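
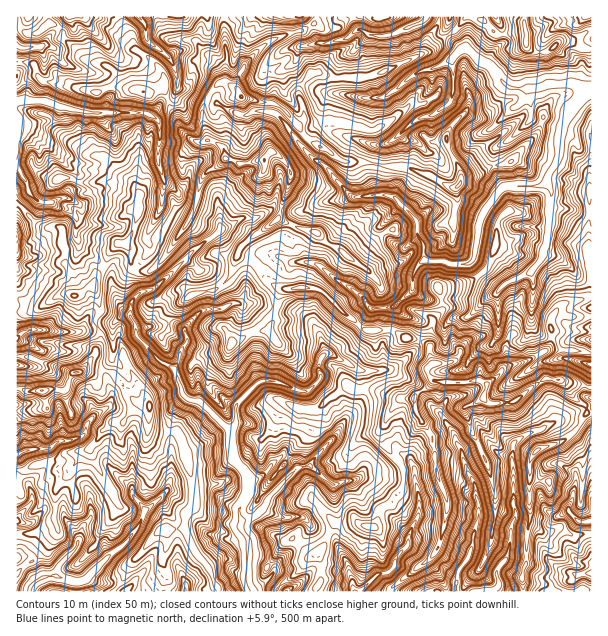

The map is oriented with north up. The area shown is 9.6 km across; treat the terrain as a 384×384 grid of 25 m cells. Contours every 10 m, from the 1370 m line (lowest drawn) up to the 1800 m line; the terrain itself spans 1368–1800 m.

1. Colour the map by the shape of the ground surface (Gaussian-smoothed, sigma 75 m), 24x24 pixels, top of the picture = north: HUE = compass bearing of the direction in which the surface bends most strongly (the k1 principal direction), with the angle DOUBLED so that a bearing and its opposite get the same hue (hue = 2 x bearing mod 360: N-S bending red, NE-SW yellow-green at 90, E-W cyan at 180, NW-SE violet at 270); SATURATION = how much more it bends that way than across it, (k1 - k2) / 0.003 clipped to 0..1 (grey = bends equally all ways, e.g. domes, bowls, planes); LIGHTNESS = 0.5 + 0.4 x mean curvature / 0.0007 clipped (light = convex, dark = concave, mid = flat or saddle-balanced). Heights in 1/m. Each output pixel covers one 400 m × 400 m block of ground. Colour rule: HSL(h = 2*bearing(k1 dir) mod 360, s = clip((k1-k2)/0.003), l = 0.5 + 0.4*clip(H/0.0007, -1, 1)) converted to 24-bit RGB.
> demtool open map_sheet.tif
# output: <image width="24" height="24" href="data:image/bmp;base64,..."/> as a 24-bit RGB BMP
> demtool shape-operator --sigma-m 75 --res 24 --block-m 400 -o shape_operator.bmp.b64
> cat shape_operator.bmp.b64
<image width="24" height="24" href="data:image/bmp;base64,Qk32BgAAAAAAADYAAAAoAAAAGAAAABgAAAABABgAAAAAAMAGAAATCwAAEwsAAAAAAAAAAAAAN4pPUYwuZmIdVi97xHqDaJFktGiDQIN9xue3JhMxN7240jZCy9GRhzqBCCwIbbcG+Gh+TZcwHAx6afMZIReW4eGUUpiCQZU/rl99oLpiLHnfG4RFJNaCyHiplkqHtd3Cw5TGNihnoj9iZ7t5yr6sThtVypu3Fs6HIr649tXZCCYr/9TMAyYw9ePBl1iKc1eJr1a13M/EDxkz15efGXRD2EiMqIq1vbhhRWY0NidXu+Xoz6vYiTtVkWWzrLjM1rGtCh8p9ejWR1iLgP8xAg4x9+7UfaS8SmrKO4h3rY1goIjIOHeG5ejIBC8lrWFl18u2iUiBOF90GUgf0ktPj9GsZG63m2KUxpGiIjNv2tmSqs7YPAB0AAhi+fG5UWcaqxsud1Gjn6aOnlpgdLqJXR5K1tCzHDxAz9epmo/ZIyBp4rJKF2tG4ndxKyUIeH44inRhZh6M4/XWViNXkP0YCQMw9/nI5tnyKTeEUK0Tr13Lz6zXmlZYZVOitruUSmSNy9a2JEk+VRlGfdROp1AlAzAW7d7qUVB+haxoOihe5vPPHQop3vfUDQcs+evSVUYXQnFee2Y3IV4JCzIB2YGqW2Sit8mdZJito8O1by+QOnDJ1qO0a3ugy3qbEVMztH62nK98l1yeqt6JOgs7sdJnTSciIH8a4YzWw1bCzIOwNEfWwPG7E0kxr25+zNy7OaCQXBouuGMUEjJ90smnvM7m1LXiTlGJT2tbvIyWodyTKQop29H10nTEq67jS418NlE8vM+N1t312J7szFFjX5irfKycyN/EJgktqihB4L+ZBS4XYIMCMxcAATIM4LG8dIyyfqaqwz1/spPfG8766/fUDl9S+tD3p7jr0Ob5idAjOH8x4qS9YF+7oNGYahhIJQAz5b7X2LatqEWagUyw2PPlEStYxb1GcVQ6UFcvN4V2y+SoC28RINTH99TuEcNpX3kVLxUEJC8EnX8lYX0yyKl4gt1gTABJq+y1JhdlpNekx5nbotnYhq6OXzBucG5TpNKpjqfWl8DhNLVE7s3OF0ZxwpcoOC9n1IubZMCuu43aPJqNf6Rxnr91HwMwrtGI1WVlAzAXf7wkcDxXwJqIdFZLPCQ80vLfCcmRLUQB5Ea134WIHVMdto5A3oZDGhlO28S7pHSCaWaMnoa1uavIuYl9pyR2ATcIs47Z5df0xKLfLVxZjLN6wpjXt+XsuGwjPwYl1fbYACUz9e7WxqbWT2ArHG8pSCGHxcilvY6tXDt0lotxYZJ9sWF1cXmq5s/wBUgeij83pHFXcYO0fJ1+ZHNCRyQZvU2g0u/s1KOnACszaGkAMjMA+IS3VqhzEkU1k3dVvo5YijBvkap7PFeHqI+xz7GqO09k8s7ZEkgxP4uc06SyentPimSEnrvKk8y9f25ntFVBLwB84VLK0vnbBCaA2NS+YlmlNz9/zte9iOjIp6/afTKJmnRispR0M5GDgFip7NPVJTFKV3U43HVoMsCFa7V+hXSot57KsOTXLAAzsN6c8+bAAyAw8sC+cMBfIjlLvqp5Twc/cmIQQWkqXpFkk5x/yM6ODRQz6MKdLy1FpF9yPZJF3td+PHVTXVMSKy0GMA4Dva9GYqmS9eXWCikpQ4sZuDQ0RDFjx82sPQiF0NvneEazd5uDf6WczcNhoBWQPMoqw0K9aLvY4aa61PfkYRh9rCqXs7Tdy83urM/aaIG47PHXr0vRkFjJSL96OVloxMKeMZ6ncTlMm8C+pMzLmFGebS/JpiS1x7LpsebPO0h05PLZZxZTXzfhcsO3iHQtDTgKp0JqynB6Q7E2kEmTQLKt3LDCMENYqalaTUV1idK6W7RLUycXY5wqSwkaafGn3zcomJxgIVQ50J86qC6fVpyYi3Wtq7La99T2AEAVEYNI/M/eIn5jRrO8wWFNSFODcq6obIQsOhoOt1IZQ2Xhe07Wd8XeJKNyymVZuEpps/DfWGjVw16bdF5HcnEwKCkKCywH99TzO+XzjecAcFWnck+AV4Jdqm6KV39mi6rTqsLgmkuzqVpcfaKqp3p/UB6OPYtKx+Cu02pHKEIxT0yH0q3Mj5fP39bv8dH1BDMAp68TMdnxaDNYdjw3XmA3TVgxcXlRgmQdTSsjm8bFZ2axqYRXXcoabBNPjcOgxcFxrEy/w1i9JVoiR2QbloMwW6KAdlui89T3vqTrDzEPZDE6cmOwvtbl0Mvrc425srTapd7VZFgtbTM7yOXHQg6EqsjWq1Vuwa1aRmNHSKZHrljl6MbuOM9CbQsaSM8PCzwa1GZut1nVstzcVlG0w8+ZTZZNaUuX"/>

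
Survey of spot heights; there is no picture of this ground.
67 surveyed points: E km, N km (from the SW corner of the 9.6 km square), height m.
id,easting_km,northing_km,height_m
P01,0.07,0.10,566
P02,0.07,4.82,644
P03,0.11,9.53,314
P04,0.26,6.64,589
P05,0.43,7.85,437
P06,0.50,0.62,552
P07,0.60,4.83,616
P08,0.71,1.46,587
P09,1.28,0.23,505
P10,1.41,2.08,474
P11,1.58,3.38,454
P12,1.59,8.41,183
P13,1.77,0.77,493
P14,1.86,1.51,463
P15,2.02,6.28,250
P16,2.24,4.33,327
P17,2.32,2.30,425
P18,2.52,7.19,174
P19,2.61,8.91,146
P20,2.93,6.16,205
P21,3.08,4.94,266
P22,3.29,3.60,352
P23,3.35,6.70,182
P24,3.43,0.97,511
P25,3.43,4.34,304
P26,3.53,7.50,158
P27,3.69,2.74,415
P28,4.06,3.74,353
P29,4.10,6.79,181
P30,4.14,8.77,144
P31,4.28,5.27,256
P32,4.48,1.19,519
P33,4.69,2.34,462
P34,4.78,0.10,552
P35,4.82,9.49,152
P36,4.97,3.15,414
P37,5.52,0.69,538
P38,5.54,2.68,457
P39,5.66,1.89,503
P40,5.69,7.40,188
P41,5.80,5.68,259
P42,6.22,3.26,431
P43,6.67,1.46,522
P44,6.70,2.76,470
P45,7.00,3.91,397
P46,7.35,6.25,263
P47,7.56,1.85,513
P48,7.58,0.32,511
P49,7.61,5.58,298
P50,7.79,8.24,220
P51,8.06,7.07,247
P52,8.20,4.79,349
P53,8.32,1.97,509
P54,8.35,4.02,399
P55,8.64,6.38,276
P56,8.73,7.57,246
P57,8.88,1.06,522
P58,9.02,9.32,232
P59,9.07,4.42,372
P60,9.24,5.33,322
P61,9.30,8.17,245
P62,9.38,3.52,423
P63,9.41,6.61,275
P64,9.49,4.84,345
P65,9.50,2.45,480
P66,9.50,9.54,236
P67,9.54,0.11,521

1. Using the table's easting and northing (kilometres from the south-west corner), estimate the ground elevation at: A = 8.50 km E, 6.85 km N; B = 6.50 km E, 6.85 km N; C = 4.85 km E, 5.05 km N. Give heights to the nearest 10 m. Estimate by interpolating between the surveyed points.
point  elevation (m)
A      260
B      220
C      280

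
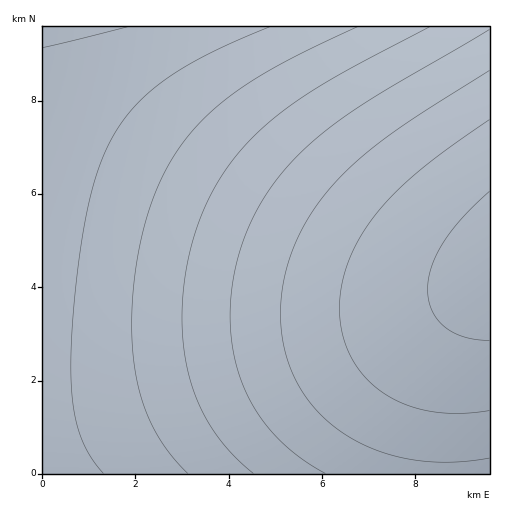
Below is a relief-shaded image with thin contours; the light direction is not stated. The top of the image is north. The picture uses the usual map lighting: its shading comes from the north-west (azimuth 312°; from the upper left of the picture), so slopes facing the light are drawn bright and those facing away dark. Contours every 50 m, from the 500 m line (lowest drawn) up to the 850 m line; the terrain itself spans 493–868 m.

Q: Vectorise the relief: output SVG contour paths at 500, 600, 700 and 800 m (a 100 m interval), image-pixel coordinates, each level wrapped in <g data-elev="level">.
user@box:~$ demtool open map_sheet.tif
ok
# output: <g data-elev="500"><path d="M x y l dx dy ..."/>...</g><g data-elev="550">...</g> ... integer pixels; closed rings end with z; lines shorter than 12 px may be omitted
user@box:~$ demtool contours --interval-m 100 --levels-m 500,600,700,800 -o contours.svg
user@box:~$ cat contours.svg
<g data-elev="500"><path d="M128 27l-85 21"/></g><g data-elev="600"><path d="M358 27l-86 42-29 18-24 18-21 20-18 21-14 24-12 27-12 38-7 42-3 45 2 39 6 33 11 29 16 27 21 23"/></g><g data-elev="700"><path d="M489 29l-118 70-30 20-25 20-24 22-20 24-16 26-12 28-10 35-4 36 2 35 8 33 14 29 18 26 24 22 29 18"/></g><g data-elev="800"><path d="M489 120l-40 28-29 22-24 22-19 21-17 24-11 23-7 24-3 24 3 25 9 24 14 20 18 16 22 11 26 7 28 2 30-2"/></g>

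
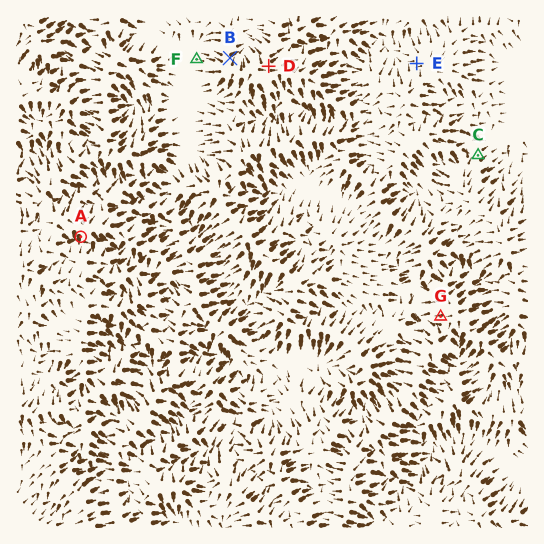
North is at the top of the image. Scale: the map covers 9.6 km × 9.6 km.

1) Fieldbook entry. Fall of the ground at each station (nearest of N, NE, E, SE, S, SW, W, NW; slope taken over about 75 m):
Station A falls S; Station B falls NE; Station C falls NE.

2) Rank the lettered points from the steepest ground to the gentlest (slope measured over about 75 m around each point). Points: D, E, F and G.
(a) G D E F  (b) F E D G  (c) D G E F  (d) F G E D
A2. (a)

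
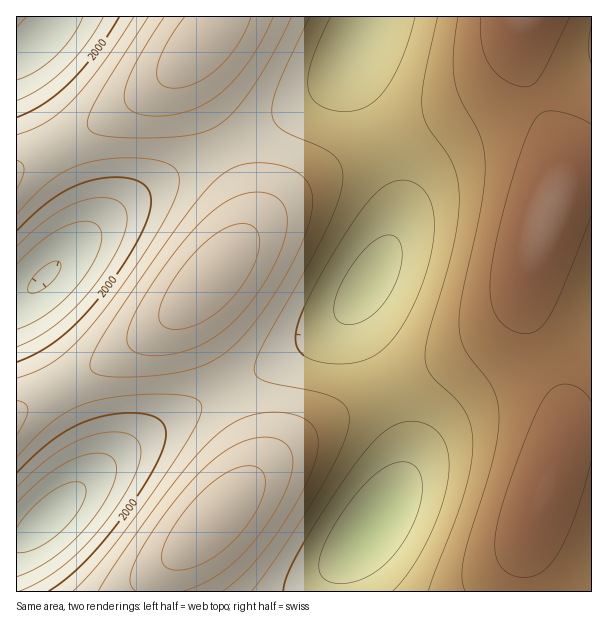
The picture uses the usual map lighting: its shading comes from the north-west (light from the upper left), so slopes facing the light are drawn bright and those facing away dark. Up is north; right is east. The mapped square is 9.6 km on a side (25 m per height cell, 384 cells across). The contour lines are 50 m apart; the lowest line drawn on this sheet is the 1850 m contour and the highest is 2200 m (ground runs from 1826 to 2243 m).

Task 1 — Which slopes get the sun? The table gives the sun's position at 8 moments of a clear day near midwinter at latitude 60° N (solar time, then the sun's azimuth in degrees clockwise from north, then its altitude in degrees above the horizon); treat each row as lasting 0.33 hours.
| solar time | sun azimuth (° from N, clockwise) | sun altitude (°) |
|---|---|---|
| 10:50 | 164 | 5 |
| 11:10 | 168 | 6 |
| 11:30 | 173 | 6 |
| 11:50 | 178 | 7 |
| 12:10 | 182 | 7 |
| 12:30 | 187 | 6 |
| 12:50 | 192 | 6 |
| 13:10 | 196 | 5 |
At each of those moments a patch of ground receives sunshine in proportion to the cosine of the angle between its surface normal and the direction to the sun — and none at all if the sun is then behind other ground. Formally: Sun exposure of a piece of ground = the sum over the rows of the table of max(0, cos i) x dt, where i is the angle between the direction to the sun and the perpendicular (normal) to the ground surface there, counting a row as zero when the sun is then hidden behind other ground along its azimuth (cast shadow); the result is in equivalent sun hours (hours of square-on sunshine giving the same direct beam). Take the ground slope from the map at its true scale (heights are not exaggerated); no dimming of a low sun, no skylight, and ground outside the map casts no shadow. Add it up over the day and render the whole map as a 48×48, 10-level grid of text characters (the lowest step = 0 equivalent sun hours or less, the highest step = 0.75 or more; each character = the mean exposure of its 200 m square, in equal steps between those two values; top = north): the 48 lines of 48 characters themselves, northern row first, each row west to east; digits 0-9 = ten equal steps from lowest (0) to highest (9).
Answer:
642100000000001223455566655544332222233344555554
420000000000012344556666555443322222333444555544
100000000000123455666666554332222222334445555443
000000000011234566666665543322222223344445544433
000000000123455667776655433222222233344455444332
000000001234566777766544322211122233444444443322
000000012345677777665443221111222334444444433221
000000134567777776654332211111223344444444332221
000012345677887766543221111112233444444443332221
000124567788887665432111011122334445544443322222
001345678888876544321100011123344455544433222222
123567888888765432110000011233445555444333222222
245678899876543211000000112334455555443332222223
467889998765322110000001123344555554443322222333
678999976543221000000011234455555554433222223334
889998764332110000000122344555555544333222233344
999987543221000000001223455566555443332222333445
999865332100000000012334556666554433222222334445
998643210000000000123445666665544332222223344455
975321000000000011234556666655443322222233344455
742000000000000123445666666554433222222333444554
410000000000001234566676665544322222222334444444
100000000000012345667776655433222112223344444444
000000000001234566777766554332211112233344444443
000000000012345677777765543221111122233444444433
000000000124567778777654432211111122334444444433
000000012345677888776543221111111223344454444332
000000123567788887765432111001112233445554443322
000001345678888877654321100001122344455554433322
000023467888988765432110000011223444555544433222
001245678899887654311000000112234455555544332222
013467889998765432100000000123344555555443332222
235678999987643211000000001233455555554433322222
457889998765432100000000112344555655544433222223
678999987543210000000001123455566655544332222233
899999865432100000000012234556666655443322222333
999997643210000000000123445666666554433222222334
999975432100000000001234556666665543322222223344
999743200000000000012345666766655433222222233344
986420000000000001234556677766554322222222233444
864100000000000012345667777665443222111222334444
630000000000000124566777776654432211112223344444
300000000000012345677777766543221111112233444444
100000000000123566778877665432211111122334444444
000000000001345677888776544321111111223344455444
000000000123467788887765432211000112233444555444
000000001245678888877654321100001112334455554443
000000013457889988776543210000001123344555554433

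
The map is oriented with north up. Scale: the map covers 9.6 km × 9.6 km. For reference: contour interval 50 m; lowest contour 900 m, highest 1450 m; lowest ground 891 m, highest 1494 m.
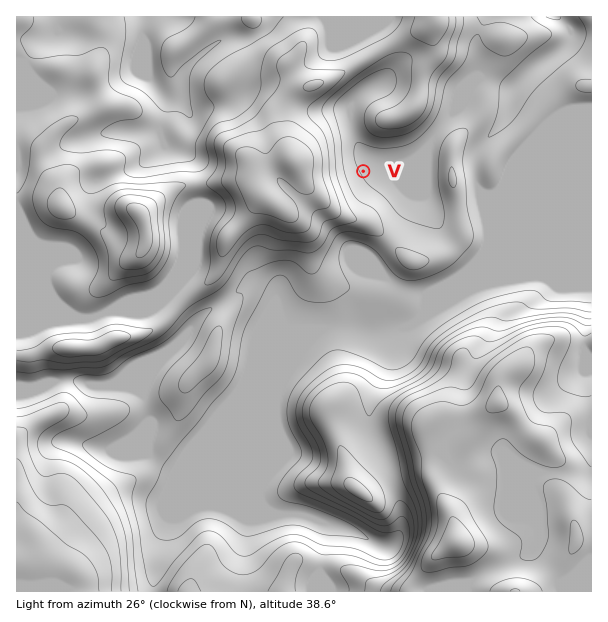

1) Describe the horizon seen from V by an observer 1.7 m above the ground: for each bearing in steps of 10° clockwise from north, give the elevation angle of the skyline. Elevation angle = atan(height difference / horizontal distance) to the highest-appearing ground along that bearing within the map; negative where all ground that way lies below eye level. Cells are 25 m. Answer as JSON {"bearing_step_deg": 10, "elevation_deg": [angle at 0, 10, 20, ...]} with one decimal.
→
{"bearing_step_deg": 10, "elevation_deg": [4.3, 6.2, 7.8, 7.9, 6.9, 3.2, 0.1, 1.0, 1.9, 2.2, 2.1, 0.9, 0.7, 4.0, 5.4, 5.4, 5.0, 5.9, 7.0, 7.8, 9.3, 11.7, 14.0, 15.7, 16.8, 17.1, 17.0, 16.9, 16.9, 15.9, 13.6, 10.8, 7.5, 7.4, 6.7, 5.2]}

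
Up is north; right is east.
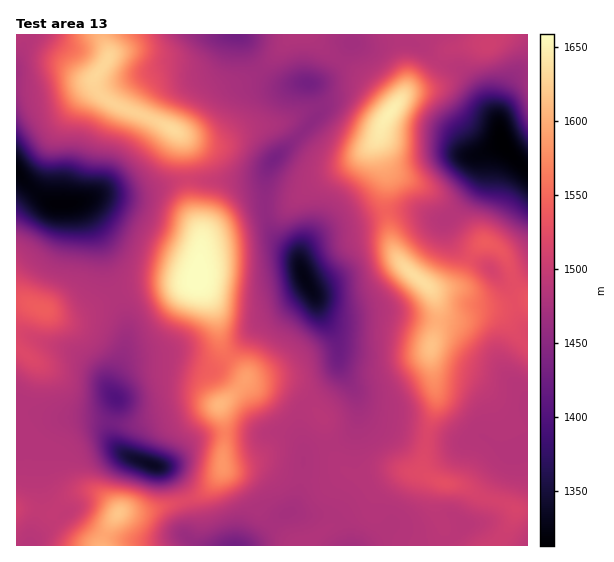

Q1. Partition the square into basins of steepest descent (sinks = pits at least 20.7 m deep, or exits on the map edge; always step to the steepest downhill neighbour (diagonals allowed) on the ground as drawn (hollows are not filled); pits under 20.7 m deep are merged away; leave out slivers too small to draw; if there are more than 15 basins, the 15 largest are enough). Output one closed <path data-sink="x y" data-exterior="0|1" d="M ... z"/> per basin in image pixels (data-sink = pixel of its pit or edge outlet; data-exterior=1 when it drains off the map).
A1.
<path data-sink="305 277" data-exterior="0" d="M377 139l-24 24-43 24-21 18-42 6-38 22-8 10-4 32 0 5 16 27 8 38 6 10 16 16 2 8 9 4 28 2 16 6 26 29 3 19 9 21 11 13 10 4 9 0 29-7 28 4 0-13 4-25 9-29 0-18-5-26 0-16 6-22 0-21-5-13-27-23-12-19-8-40 2-33-7-19z"/><path data-sink="62 204" data-exterior="0" d="M102 34l-86 1 0 265 10 2 35 15 13 0 8-3 45-24 64-8 6-3 2-6 2-40-12-32-2-42-4-20-13-12-49-20-22-14-6-13 16-24z"/><path data-sink="502 143" data-exterior="0" d="M527 34l-34 0-4 11-15-2-25 7-25 29-11 7-12 11-18 26-6 16 0 8 10 29 0 41 5 28 7 15 33 31 11 23 10 4 8 0 14-5 22 1 14 11 15 20 2-1z"/><path data-sink="235 545" data-exterior="1" d="M246 379l-7 10-19 16 5 34-2 13 0 17-6 10-14 14-9 5-47 13-28 2-10 12-7 21 347-1-13-36 1-16 5-11-21-9-23-3-32 7-9 0-10-4-11-13-7-13-5-27-26-29-16-6-28-2z"/><path data-sink="117 399" data-exterior="0" d="M197 279l-11 4-39 3-20 4-53 27-19-2-29-13-10-1 0 131 15 10 8 7 1 6-3 17 0 27-4 6-14 4 12 0 20 5 19-17 17-6-14-1-7-3-7-7-6-11-1-14 12-24 6-6 13-4 19 0 24 4 15-2 52-16 28-2 19-17 5-8 0-5-21-24-4-10-3-22-4-12z"/><path data-sink="307 83" data-exterior="0" d="M310 34l-16 0-31 33-16 12-24 11-30 37-14 6 6 15 6 60 10 25 1 9 7-9 21-14 27-10 29-3 24-19 43-24 24-24 6-16 9-12 1-4-20-22-27-22-21-13z"/><path data-sink="521 452" data-exterior="0" d="M438 305l-1 20-6 22 0 16 5 26 0 18-9 29-4 36 16 10 20 3 26 13 21 5 11 7 10 0 1-165-8-6-9-14-14-11-22-1-14 5-8 0-10-4z"/><path data-sink="153 465" data-exterior="0" d="M219 405l-26 2-59 18-32-4-27 1-11 9-12 24 3 18 11 14 7 3 20 1 12 7 13 15 29-2 47-13 9-5 12-12 8-12 2-38z"/><path data-sink="237 35" data-exterior="1" d="M293 34l-190 0 0 5 6 17-16 24 2 7 5 8 10 7 47 19 21 12 5 0 17-13 13-20 10-10 24-11 16-12z"/>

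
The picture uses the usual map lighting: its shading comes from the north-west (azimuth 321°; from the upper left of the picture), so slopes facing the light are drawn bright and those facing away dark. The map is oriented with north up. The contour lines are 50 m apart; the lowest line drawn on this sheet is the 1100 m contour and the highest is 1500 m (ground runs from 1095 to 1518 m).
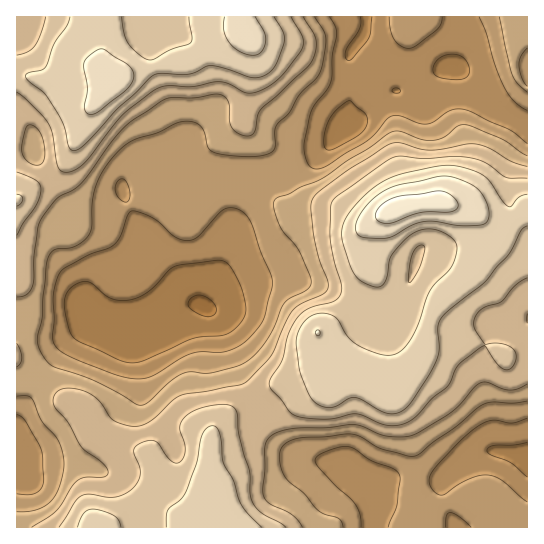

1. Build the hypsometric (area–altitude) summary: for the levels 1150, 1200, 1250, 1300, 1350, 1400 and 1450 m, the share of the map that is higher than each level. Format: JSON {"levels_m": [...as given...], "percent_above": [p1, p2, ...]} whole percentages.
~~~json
{"levels_m": [1150, 1200, 1250, 1300, 1350, 1400, 1450], "percent_above": [94, 78, 60, 46, 33, 17, 3]}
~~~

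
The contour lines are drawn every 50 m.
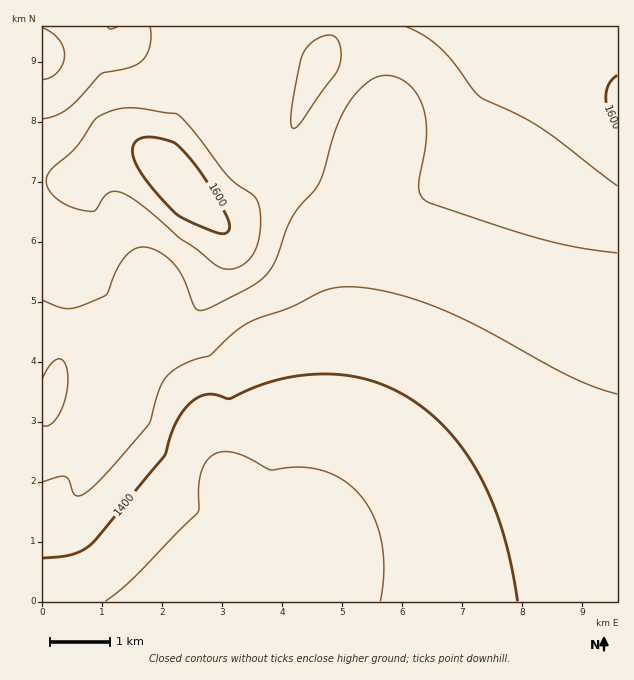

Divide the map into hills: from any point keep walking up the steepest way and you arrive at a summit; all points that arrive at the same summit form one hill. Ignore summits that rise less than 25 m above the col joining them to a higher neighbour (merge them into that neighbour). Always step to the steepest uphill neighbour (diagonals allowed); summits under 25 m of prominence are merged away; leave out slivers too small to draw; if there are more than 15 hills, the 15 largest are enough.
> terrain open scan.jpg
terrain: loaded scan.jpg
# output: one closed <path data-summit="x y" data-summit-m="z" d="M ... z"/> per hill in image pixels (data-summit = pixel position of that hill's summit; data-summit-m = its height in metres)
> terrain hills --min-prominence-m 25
<path data-summit="617 105" data-summit-m="1607" d="M617 26l-483 1-2 9-8 11 13-6 27 1 30 8 9 4 17 16 12 17 6 13 0 33 5 18 11 15 42 28 16 16 9 19 11 45 7 47 0 52-12 78-24 72-23 44-23 35 361-1z"/><path data-summit="176 180" data-summit-m="1647" d="M133 26l-91 1 0 574 214 1 24-35 23-44 24-72 12-78 0-52-7-47-11-45-9-19-16-16-42-28-11-15-5-18 0-33-6-13-12-17-17-16-9-4-30-8-27-1-15 7 10-12z"/>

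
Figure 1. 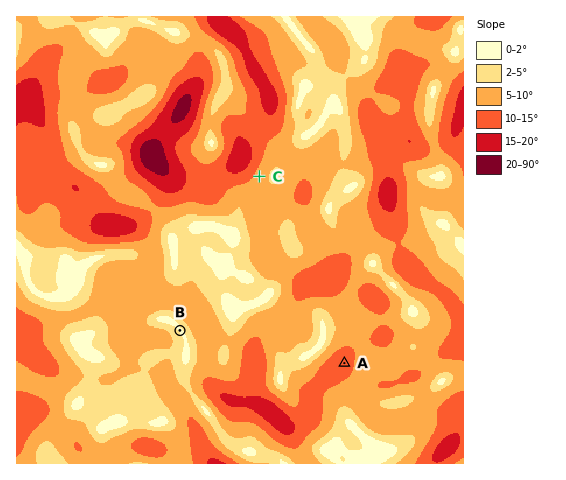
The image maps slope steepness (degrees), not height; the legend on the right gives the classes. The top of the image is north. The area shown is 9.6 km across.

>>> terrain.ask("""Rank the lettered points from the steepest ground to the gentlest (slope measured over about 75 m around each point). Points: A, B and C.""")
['A', 'C', 'B']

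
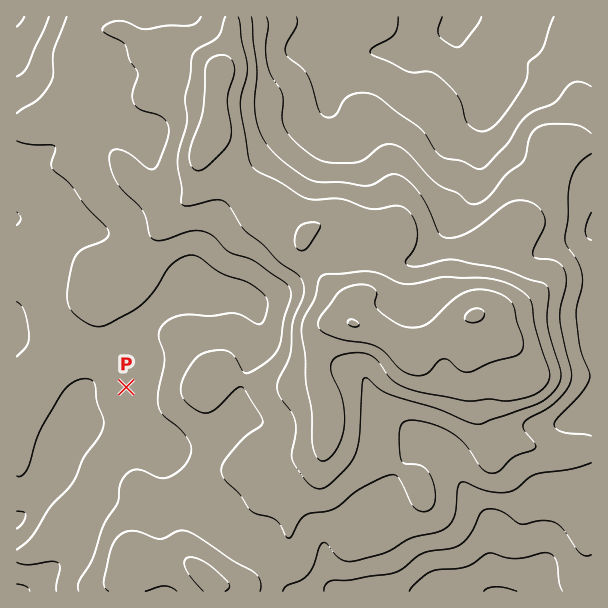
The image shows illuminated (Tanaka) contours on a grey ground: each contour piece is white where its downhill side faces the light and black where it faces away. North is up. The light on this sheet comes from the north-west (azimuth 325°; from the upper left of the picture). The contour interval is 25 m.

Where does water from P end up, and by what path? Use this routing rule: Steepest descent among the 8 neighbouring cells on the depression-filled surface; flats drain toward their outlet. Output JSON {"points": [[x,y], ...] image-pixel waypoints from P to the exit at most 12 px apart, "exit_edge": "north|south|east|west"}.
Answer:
{"points": [[126, 387], [114, 386], [102, 386], [90, 389], [78, 401], [77, 413], [72, 425], [65, 437], [57, 449], [53, 461], [50, 473], [48, 485], [36, 497], [27, 509], [17, 519]], "exit_edge": "west"}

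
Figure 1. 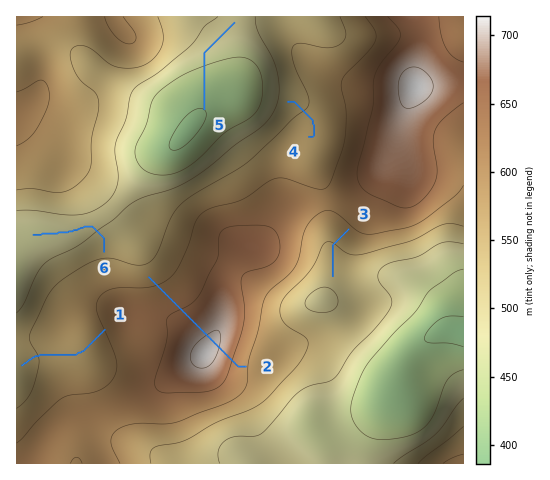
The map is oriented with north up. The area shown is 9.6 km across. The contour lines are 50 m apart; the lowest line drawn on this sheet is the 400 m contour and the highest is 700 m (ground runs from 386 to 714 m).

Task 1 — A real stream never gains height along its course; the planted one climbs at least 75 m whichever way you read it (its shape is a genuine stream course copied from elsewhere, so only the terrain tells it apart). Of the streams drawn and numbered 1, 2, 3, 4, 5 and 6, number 2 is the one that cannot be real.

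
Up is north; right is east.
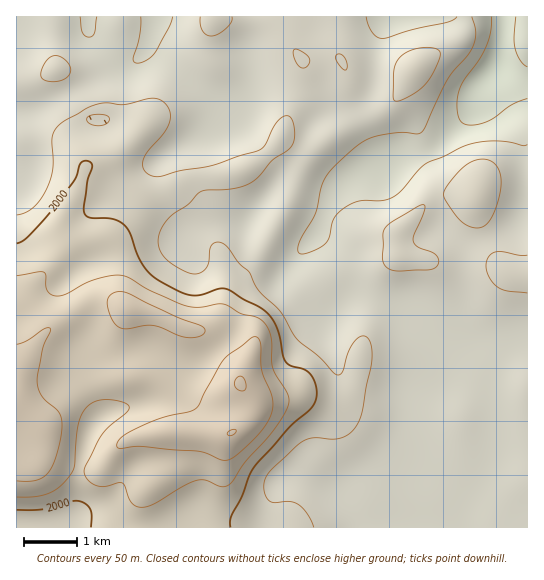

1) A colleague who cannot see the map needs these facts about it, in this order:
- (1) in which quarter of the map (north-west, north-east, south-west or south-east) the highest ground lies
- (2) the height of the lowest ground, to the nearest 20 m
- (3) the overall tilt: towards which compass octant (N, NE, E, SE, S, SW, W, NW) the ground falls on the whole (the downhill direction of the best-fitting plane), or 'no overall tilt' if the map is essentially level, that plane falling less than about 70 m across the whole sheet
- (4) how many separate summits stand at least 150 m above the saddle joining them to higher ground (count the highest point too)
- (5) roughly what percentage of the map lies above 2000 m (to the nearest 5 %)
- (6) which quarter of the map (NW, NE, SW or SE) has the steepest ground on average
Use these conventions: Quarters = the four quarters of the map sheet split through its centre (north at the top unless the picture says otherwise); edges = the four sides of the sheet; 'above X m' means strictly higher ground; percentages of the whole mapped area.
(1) Look to the south-west quarter for the highest ground.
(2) The lowest ground is at about 1820 m.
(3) On the whole the ground falls towards the north-east.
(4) There is 1 summit with 150 m or more of prominence.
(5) Ground above 2000 m makes up about 25 % of the sheet.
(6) Slopes are steepest in the south-west quarter.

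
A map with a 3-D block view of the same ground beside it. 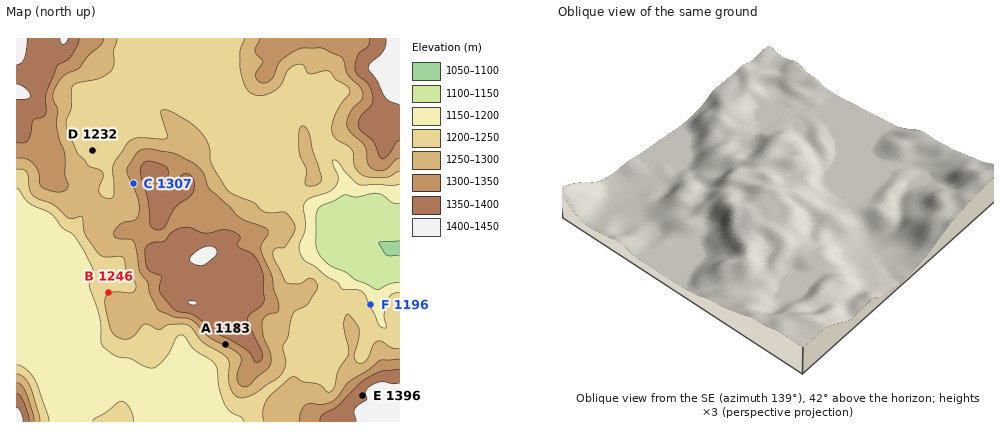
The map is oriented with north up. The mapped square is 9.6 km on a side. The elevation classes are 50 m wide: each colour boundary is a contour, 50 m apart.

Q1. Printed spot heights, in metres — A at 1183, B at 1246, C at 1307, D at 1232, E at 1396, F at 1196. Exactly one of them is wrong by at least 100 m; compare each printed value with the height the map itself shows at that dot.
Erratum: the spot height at A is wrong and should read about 1308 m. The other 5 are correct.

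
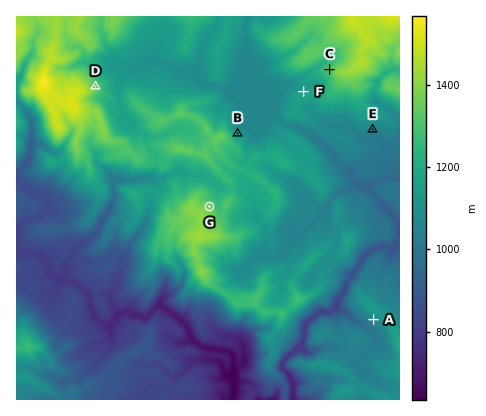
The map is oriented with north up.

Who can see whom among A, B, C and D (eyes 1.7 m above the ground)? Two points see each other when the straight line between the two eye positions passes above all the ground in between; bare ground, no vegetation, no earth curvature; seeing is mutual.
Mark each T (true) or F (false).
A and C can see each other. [F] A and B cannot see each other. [T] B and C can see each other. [T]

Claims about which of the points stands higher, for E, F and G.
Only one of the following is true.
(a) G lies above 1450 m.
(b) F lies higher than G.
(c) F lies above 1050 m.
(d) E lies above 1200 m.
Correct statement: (c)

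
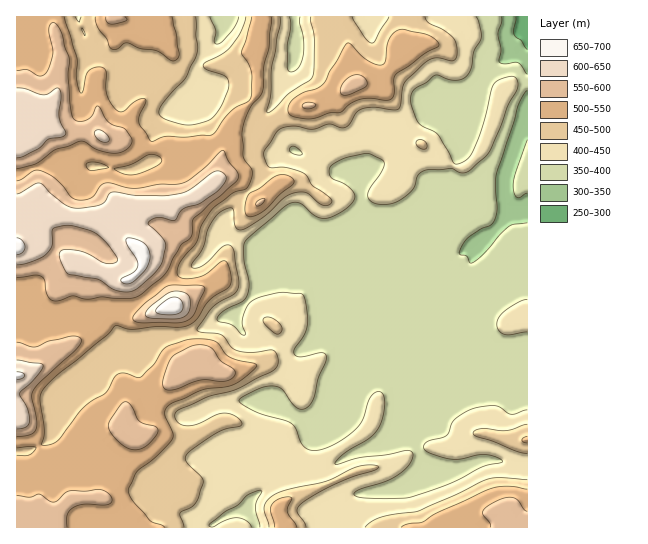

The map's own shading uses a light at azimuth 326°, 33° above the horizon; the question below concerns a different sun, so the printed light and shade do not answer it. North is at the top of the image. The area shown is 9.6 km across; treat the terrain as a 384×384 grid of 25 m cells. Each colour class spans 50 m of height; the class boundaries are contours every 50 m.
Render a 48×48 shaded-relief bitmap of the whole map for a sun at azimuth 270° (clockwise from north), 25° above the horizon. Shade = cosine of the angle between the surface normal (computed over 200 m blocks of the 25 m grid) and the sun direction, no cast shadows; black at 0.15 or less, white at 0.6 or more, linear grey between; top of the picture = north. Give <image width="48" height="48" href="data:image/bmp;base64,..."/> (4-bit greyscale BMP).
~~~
<image width="48" height="48" href="data:image/bmp;base64,Qk32BAAAAAAAAHYAAAAoAAAAMAAAADAAAAABAAQAAAAAAIAEAAATCwAAEwsAABAAAAAAAAAAAAAAABEREQAiIiIAMzMzAERERABVVVUAZmZmAHd3dwCIiIgAmZmZAKqqqgC7u7sAzMzMAN3d3QDu7u4A////AJmYZ5mZiHdlV5qYz/Ylmpmruqq7qZqqmJmYd5mYdmd3d3iK78M3qYmqqqvMu6q6h5mZqZmGVoiId3d439ZFeImZmaq8zMu6h5mJqZl2aIiIiIh4nMuYdniJmZqqvMy6h6qIiJmId4iIiId5qpmaqod4iImaq8ypiKqpd5mph4h4iIh5q6mHisuYdmiaqqqpmaq6homqmHZniIiJqqmIh4qpmHeaqZmqu5mrp4q8qGVnd4iJqph4qpd4mqqqqZmszHZpyYrMqHVXd3eamYd3mruGeau6vLqrvEIXzKrLiIU2mpiIeId3iay3V5qrzLqJqyAHvcq7iHQlm7l2eJmYiavJZoqru6mImhAXrMu7mIZVZ5h3iaqYeJvKZomqqqqYmSEmm7vMmKmGVWZniaqYd5q6d4mZqqqZmTEUeavLmbyod4YzWJqYd4mqmImZmaqpmVQhR5u6ms3KmZdERWiId4iaqImZmZqpmYh0NGmqmr7buVRXdkaJh3iaqImZmZqpmYmpZEaJqr3cuDJYmWWJmHiJmZmZmaqpmYmql1Vnmau7p0NYu5ZomYiJmZmZmqqqmZmpmYdomHmYZ3d6y5dWiYiZmYmZmqu7mJmZmZmb3Kh0AFisyodleZmZmImZmqvMupmZiZiaz/6BACWbyoh2eZmZiImZmaq8u5q6iZmZid+0ESRXqpiHiZmZiImZmZqru5q8mZrLc1qod2QjeamYiZmZiImZmZmaqpm8uqrMpSNWnLQCaZqoiZmZmZmZmZmZqniby5iaylECfNcDeJmpiZmZmZmZmZmZqmZ5uYib22MROMk0eJmZmZmZmZmZmZmZqnZnmZq9yFVDI4lUeZmZmZmZmZmZmZmqqodniavLh3Z2EFqWV5mZmJmZmZmZmZmaqod4mrunaIiWIErINHmqmImZmZmZmZmZmZiJqqqIiZmGUifdYDirp2eZmImZmZmImamHZ6zLmJmYcxOvswSst1aamHiImZmImbp1Vq3IeZmbyTFaykN5h3esp3eIiZmIqdt1Z5uXiqqb3ZMkfKZFZ4iruXeImYd4qqmHd4mZmaqazbZEWJdmd4mbuoiJmYZoq2ZmeJqpiJmqrLdFVXiJmIiau6mYeadWm3ZWeLynVoqqmrlUVWiaqpiJqrqFaLpUi6h3d7yGVXmZmbpVdleqmZh5q7plabxzaaqXV6lmVWiJq9xkeIiZiZZ4mqd3ib2UR6qVNqlnhVeImt6labyoeHVoqnV5ma21NJmFJKlXqFaIic3IV8/Zd2V5lkWJmZzHIneHI6lXqoZnibzMhI7bmqd5chaJmZvZMXiqNKhHmqhmebvNk0vMzdp3YiaJmIrLYomqVKlWiaqFaau8kji+7cp3dkRpqGiqdZmrYnmIiauWarusgie/7Ll4qmNJp1Z4h5mrYWu5mauWRq3ckha/67hp3ZZXdFZmd5m6QnzKq6hlRI3/ogW+y7dq7Kh2VWZUZ5rJI67KqYh2RWr/wxS+u6Zq3Jh2Z3ZEVomnJc/ZiHd2RGnv5BS9upaKvKdniHZURA=="/>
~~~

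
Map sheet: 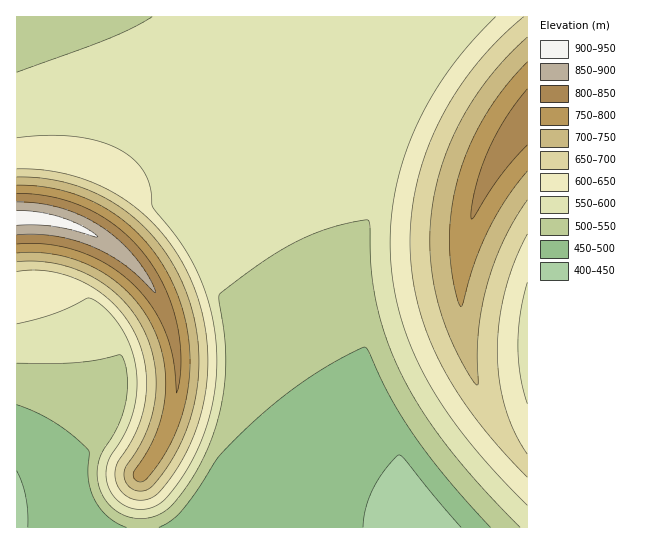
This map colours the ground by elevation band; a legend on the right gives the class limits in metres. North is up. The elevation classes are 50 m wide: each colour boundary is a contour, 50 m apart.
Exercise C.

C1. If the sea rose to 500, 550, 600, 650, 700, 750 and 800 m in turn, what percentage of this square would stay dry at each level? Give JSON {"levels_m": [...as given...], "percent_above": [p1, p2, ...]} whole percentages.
{"levels_m": [500, 550, 600, 650, 700, 750, 800], "percent_above": [85, 69, 34, 23, 15, 9, 4]}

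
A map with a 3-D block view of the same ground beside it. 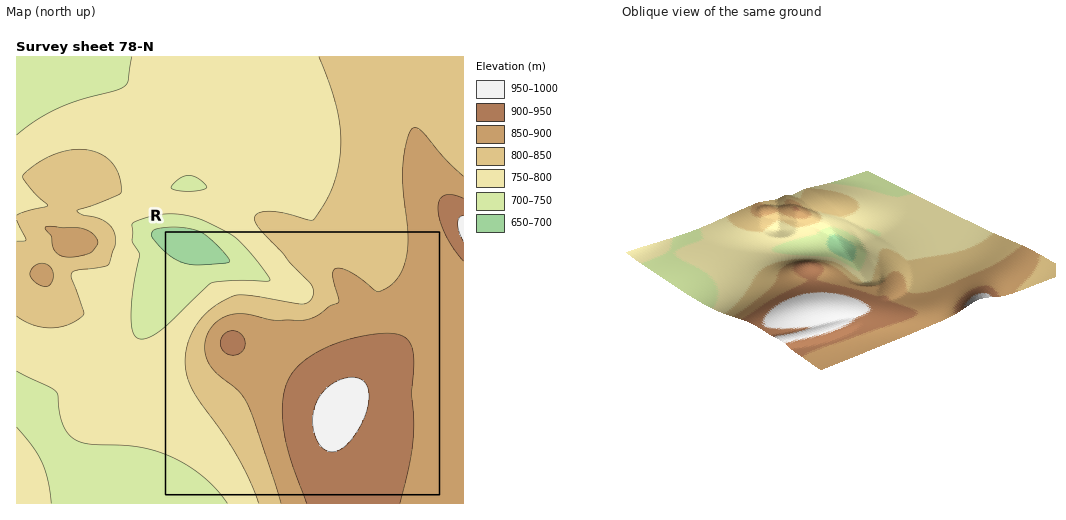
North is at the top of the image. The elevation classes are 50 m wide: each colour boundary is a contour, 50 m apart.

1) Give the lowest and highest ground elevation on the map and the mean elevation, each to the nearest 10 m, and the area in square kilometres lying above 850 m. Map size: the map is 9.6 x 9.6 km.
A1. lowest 660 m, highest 970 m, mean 810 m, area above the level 25.5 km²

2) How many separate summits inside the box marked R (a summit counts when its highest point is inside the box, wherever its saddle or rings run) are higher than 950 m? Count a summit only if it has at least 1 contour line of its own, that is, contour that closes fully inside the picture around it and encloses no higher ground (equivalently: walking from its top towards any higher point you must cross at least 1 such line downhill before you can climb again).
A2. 1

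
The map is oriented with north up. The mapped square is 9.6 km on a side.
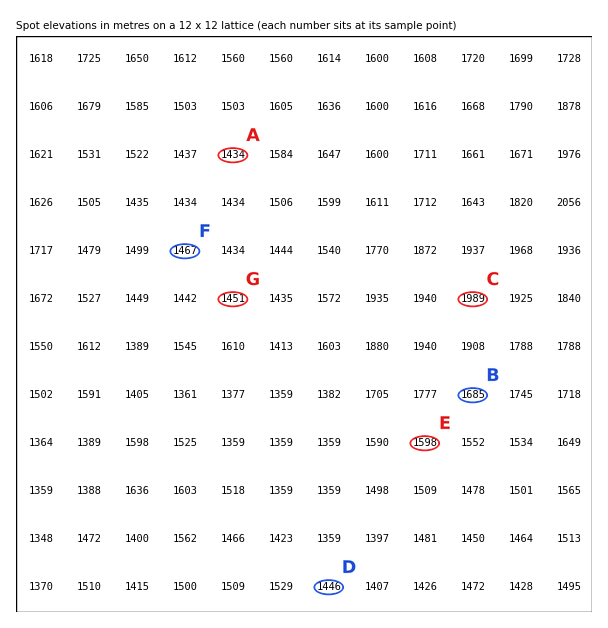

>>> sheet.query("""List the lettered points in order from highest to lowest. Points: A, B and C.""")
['C', 'B', 'A']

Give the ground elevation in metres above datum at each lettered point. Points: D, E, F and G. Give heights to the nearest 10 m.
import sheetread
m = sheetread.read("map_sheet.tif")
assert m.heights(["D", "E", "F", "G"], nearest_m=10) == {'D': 1450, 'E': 1600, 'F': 1470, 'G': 1450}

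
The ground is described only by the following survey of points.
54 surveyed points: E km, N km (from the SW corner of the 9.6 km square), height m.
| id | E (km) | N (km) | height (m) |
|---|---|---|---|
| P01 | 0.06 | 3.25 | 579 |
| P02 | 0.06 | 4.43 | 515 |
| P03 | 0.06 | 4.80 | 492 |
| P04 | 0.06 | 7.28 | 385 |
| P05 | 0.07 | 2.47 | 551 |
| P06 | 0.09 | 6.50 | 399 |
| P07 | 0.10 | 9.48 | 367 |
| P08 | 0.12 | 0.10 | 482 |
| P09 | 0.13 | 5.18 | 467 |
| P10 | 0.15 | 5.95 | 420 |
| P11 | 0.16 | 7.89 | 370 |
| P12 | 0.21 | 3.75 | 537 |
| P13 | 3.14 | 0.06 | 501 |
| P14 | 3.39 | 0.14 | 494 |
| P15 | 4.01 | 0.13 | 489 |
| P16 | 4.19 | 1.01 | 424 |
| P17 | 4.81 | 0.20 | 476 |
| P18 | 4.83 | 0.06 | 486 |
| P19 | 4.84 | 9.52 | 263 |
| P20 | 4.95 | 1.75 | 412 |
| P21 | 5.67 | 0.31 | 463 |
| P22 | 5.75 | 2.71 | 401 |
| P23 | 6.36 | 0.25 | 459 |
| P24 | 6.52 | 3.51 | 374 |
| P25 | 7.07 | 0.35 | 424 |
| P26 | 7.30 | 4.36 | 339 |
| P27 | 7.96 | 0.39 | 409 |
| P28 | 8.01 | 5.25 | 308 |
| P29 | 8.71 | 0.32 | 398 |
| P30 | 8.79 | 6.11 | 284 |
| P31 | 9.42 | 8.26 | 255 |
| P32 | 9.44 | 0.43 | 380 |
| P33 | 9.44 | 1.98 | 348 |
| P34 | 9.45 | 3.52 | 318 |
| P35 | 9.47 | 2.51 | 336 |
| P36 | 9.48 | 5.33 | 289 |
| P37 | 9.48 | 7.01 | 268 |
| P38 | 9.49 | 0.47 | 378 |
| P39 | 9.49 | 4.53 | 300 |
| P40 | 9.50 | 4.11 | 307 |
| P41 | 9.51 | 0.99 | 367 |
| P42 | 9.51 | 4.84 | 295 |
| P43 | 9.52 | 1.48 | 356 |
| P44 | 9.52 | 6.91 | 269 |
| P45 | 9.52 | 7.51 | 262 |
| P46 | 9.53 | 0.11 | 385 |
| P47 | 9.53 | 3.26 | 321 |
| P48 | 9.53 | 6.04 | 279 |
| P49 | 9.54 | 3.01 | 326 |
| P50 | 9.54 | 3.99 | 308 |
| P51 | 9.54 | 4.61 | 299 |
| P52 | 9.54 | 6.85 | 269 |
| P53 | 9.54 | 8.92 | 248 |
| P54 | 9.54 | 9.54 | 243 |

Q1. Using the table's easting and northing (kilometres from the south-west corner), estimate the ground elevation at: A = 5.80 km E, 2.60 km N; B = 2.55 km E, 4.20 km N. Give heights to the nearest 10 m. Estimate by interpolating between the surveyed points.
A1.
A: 400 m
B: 440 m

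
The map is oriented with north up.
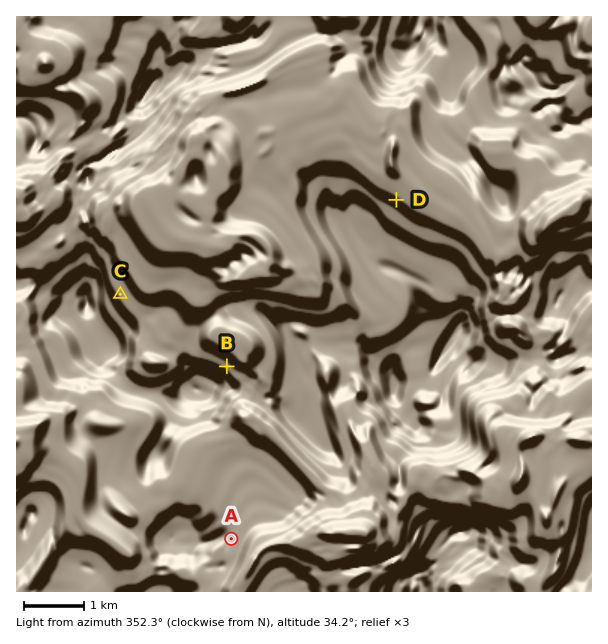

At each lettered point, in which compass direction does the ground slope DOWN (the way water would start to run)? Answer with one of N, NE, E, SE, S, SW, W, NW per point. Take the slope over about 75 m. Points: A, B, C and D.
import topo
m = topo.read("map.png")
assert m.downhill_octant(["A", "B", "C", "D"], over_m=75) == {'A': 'W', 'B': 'SW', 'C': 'SW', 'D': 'SW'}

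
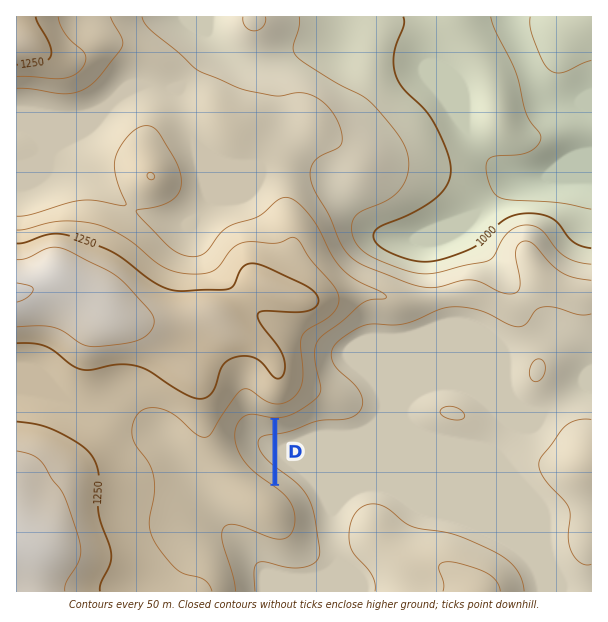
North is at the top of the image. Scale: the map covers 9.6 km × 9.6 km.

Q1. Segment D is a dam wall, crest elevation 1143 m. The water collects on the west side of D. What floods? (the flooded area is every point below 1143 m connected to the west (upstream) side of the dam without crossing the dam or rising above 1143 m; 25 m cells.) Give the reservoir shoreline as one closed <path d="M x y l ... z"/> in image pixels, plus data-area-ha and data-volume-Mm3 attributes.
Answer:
<path d="M257 416l-11 2-6 7-2 9-2 1 2 2 0 7 4 11 10 12 20 15 0-62-6-2-8 0-1-2z" data-area-ha="47" data-volume-Mm3="12.00"/>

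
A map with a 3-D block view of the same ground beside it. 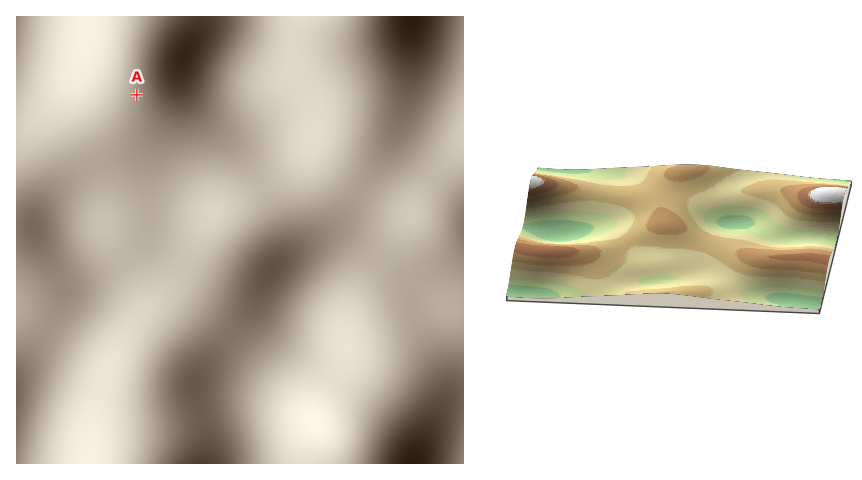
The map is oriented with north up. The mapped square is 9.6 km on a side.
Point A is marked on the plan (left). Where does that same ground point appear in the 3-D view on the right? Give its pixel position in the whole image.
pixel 570 251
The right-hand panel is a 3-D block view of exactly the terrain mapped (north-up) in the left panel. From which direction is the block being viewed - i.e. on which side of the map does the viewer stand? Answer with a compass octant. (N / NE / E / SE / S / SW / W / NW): W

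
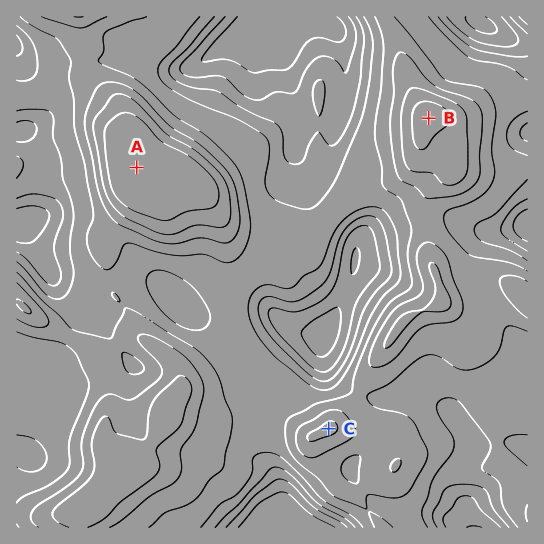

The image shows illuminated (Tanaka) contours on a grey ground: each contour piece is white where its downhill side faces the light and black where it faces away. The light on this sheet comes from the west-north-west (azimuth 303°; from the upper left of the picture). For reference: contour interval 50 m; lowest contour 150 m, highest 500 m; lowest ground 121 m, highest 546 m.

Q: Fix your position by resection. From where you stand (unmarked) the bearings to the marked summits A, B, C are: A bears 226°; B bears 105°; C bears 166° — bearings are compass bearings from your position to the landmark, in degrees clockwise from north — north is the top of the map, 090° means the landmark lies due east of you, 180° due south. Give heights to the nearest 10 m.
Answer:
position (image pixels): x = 239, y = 68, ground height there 160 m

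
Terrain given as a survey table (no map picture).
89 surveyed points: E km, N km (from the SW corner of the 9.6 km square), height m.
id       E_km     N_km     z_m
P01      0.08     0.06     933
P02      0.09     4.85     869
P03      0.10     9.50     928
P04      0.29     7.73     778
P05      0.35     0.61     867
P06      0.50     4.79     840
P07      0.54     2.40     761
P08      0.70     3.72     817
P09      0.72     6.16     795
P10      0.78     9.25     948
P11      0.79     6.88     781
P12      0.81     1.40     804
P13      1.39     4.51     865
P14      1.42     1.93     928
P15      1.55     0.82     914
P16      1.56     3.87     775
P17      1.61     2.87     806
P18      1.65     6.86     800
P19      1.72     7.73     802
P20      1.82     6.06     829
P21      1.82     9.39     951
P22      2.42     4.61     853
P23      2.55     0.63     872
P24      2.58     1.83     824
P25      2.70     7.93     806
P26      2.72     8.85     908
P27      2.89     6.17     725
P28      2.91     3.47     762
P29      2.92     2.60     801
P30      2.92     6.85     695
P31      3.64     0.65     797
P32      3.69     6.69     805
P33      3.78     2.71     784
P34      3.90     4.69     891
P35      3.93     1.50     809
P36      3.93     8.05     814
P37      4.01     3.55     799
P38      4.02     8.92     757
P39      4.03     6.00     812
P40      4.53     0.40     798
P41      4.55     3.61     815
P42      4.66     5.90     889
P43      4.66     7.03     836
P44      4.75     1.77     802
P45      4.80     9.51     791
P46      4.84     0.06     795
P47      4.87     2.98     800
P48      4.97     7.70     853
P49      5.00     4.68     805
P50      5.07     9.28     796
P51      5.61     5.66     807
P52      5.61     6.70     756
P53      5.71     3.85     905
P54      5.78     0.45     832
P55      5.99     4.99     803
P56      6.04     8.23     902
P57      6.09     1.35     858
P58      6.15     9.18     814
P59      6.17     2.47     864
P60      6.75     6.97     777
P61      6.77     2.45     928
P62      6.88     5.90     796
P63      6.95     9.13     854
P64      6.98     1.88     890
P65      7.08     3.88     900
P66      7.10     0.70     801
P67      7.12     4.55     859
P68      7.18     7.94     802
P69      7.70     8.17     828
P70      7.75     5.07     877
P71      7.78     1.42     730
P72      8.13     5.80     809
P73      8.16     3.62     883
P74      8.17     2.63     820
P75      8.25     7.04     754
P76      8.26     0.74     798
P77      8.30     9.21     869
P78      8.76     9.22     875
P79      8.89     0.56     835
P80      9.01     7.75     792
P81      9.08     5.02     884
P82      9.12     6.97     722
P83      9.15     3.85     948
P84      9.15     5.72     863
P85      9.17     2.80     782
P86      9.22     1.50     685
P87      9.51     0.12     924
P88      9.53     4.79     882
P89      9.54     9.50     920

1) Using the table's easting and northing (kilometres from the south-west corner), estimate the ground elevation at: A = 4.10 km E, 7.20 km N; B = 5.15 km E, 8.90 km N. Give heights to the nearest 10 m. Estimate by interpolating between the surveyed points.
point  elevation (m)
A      810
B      800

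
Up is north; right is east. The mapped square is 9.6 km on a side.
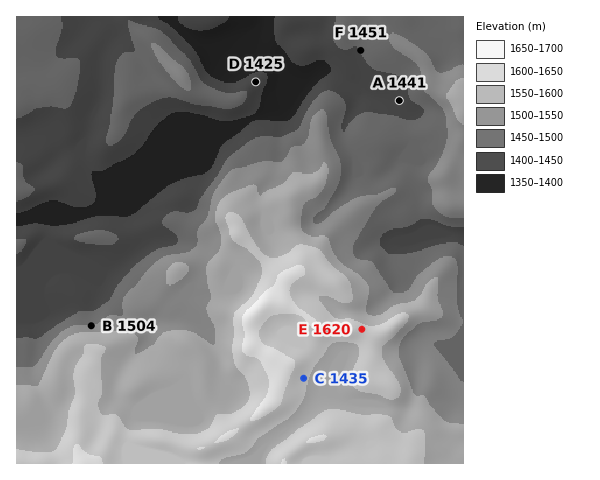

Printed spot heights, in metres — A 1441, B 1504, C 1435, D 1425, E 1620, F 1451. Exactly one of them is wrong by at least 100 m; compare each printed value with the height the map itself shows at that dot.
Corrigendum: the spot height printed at C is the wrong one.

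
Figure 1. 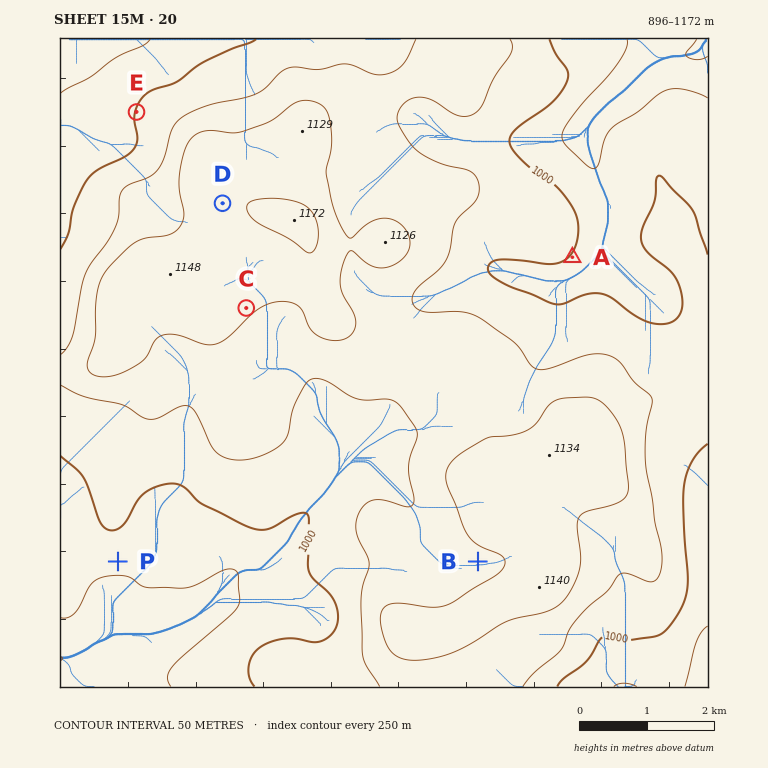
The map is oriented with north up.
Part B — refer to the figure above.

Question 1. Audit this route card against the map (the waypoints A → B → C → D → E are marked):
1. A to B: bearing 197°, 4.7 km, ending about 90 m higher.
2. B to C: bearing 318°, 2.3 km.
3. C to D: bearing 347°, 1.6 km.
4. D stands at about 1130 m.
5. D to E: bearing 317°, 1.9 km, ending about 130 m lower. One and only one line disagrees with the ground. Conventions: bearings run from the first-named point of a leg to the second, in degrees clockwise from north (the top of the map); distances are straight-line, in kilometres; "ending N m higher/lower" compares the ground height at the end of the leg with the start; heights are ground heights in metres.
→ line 2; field distance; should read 5.1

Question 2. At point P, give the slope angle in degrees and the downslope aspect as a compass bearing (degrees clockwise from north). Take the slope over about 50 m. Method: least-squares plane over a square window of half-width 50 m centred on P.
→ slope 5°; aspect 164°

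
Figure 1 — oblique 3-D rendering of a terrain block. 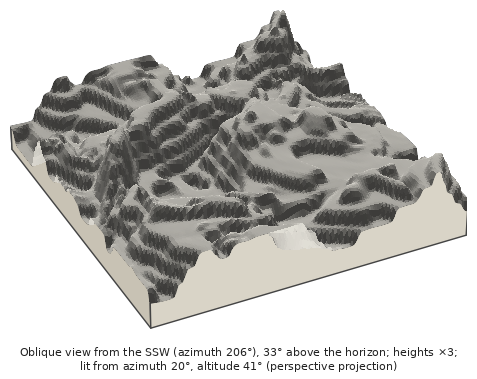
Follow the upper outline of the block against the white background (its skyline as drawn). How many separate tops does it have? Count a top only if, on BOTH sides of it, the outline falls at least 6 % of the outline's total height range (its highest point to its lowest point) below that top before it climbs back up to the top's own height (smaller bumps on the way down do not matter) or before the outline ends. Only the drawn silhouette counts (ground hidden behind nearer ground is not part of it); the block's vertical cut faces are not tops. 2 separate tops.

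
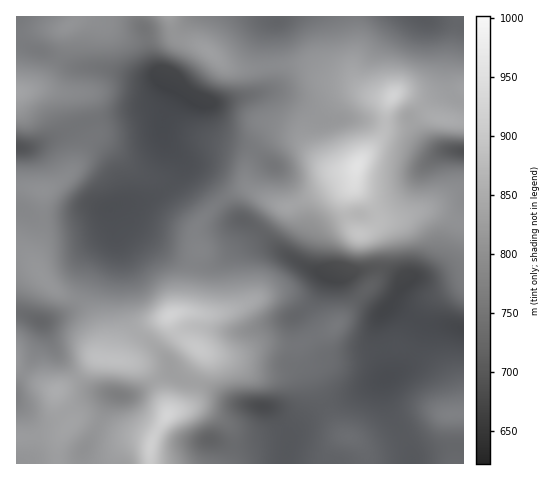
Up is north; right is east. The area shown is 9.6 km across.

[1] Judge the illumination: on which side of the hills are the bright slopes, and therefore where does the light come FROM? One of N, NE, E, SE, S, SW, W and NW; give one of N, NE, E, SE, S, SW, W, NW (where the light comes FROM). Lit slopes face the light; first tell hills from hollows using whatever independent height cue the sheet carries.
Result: N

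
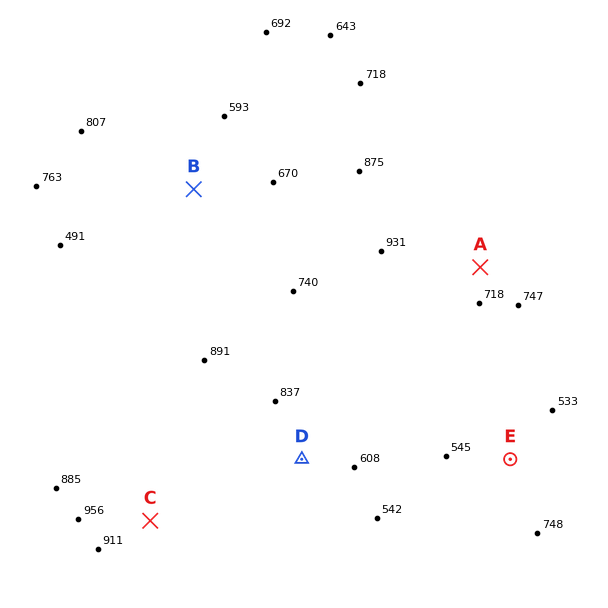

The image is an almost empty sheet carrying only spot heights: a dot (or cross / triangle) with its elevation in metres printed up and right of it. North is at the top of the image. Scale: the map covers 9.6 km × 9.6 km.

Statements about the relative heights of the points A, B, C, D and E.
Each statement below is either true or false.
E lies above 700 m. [false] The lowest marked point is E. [true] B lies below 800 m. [true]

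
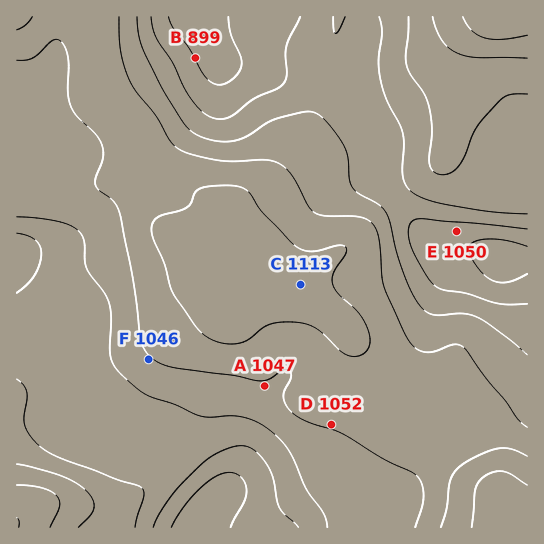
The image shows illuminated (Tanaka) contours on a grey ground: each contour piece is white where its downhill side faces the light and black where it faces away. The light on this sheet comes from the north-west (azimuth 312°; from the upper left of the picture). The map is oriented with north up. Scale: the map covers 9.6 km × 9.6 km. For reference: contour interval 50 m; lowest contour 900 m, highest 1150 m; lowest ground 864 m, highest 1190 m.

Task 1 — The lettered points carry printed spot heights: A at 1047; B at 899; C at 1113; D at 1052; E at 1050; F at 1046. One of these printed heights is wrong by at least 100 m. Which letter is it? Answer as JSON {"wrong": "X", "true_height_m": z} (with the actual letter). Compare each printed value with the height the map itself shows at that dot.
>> {"wrong": "E", "true_height_m": 925}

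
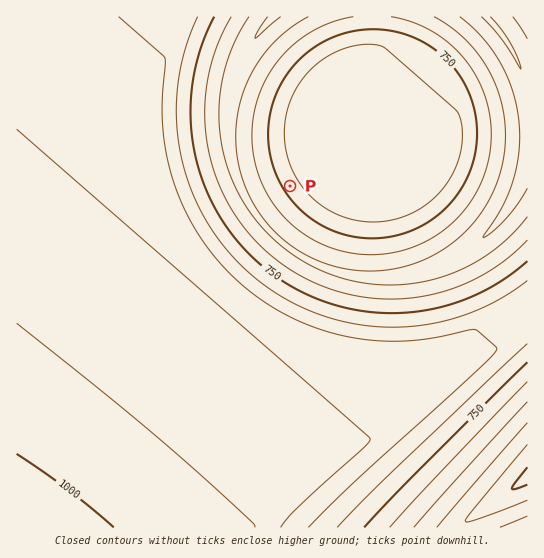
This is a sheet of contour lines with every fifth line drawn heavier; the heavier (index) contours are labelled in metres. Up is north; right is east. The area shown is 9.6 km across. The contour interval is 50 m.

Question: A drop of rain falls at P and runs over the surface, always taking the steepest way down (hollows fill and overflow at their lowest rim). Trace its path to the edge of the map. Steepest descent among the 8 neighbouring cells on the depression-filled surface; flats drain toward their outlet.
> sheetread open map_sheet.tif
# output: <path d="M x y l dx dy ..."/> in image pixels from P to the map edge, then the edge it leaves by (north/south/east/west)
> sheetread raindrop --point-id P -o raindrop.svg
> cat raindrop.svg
<path d="M290 186l-31 31-1 0-7-8-13-26-1-6-4-10-2-9-1-1 0-6-1-1 0-9-2-2 0-28 2-1 0-8 1-1 1-12 3-6 1-8 14-28 8-12 5-5 0-1 12-12"/>
exit: north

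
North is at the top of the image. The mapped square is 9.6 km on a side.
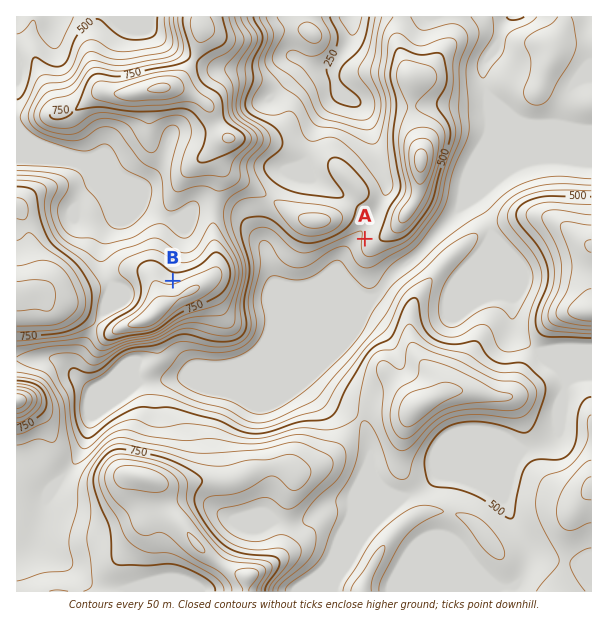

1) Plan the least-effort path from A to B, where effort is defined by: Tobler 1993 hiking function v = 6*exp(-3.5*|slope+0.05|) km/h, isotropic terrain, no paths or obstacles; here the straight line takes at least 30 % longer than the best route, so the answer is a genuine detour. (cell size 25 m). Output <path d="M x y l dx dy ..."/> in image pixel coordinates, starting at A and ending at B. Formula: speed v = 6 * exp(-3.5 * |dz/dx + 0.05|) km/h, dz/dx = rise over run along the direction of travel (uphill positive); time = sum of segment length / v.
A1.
<path d="M365 239l-3-3-3-2-14 0-18 9-22 0-12-6-18-18-27-13-12 0-6 3-8 7-4 9-5 5-13 27-12 12-6 3-9 9"/>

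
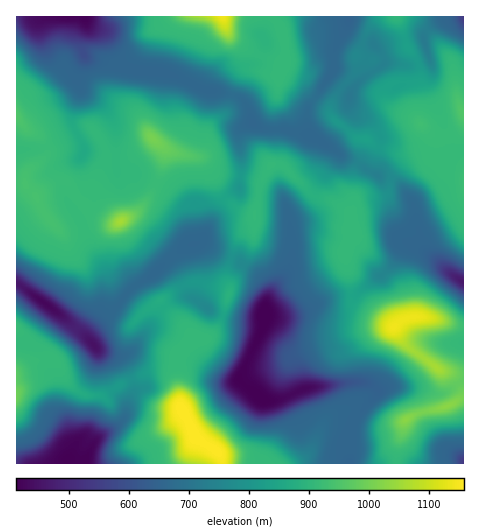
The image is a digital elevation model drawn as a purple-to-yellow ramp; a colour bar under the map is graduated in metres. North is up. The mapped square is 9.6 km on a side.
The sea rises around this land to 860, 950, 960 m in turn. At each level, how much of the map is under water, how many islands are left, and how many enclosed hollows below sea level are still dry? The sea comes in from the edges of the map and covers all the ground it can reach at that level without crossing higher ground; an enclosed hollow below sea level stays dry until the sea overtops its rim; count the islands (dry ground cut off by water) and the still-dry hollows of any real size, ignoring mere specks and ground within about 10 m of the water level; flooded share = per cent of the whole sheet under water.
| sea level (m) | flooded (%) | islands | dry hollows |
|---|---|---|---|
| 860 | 59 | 2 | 0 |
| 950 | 92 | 2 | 0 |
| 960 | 93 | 2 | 0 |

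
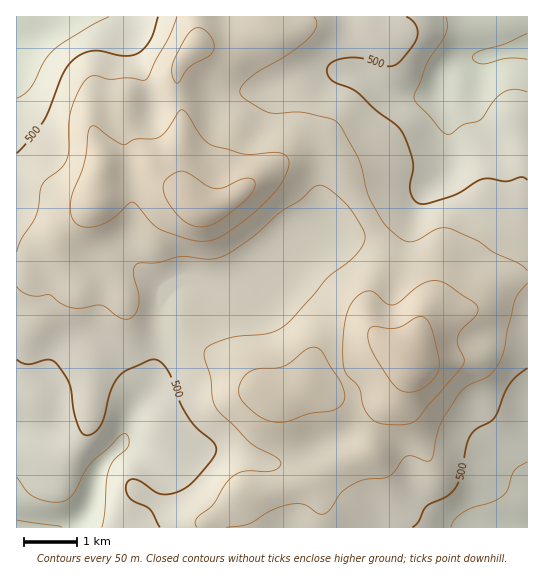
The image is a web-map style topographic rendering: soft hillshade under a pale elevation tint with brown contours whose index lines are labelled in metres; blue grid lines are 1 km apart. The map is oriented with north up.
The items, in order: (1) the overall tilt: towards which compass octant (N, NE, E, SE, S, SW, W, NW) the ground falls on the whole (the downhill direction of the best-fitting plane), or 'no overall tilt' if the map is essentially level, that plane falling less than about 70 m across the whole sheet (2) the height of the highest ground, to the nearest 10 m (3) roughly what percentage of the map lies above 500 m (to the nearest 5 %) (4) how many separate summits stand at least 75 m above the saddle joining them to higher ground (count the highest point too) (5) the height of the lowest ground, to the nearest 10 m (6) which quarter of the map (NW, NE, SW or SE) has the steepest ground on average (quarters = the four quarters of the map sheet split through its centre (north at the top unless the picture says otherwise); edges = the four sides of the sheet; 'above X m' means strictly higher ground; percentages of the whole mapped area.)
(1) No overall tilt - high and low ground are spread across the sheet.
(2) About 690 m is the highest elevation on the sheet.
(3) Roughly 75 % of the ground is higher than 500 m.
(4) There are 2 summits with 75 m or more of prominence.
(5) About 390 m is the lowest elevation on the sheet.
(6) Slopes are steepest in the north-west quarter.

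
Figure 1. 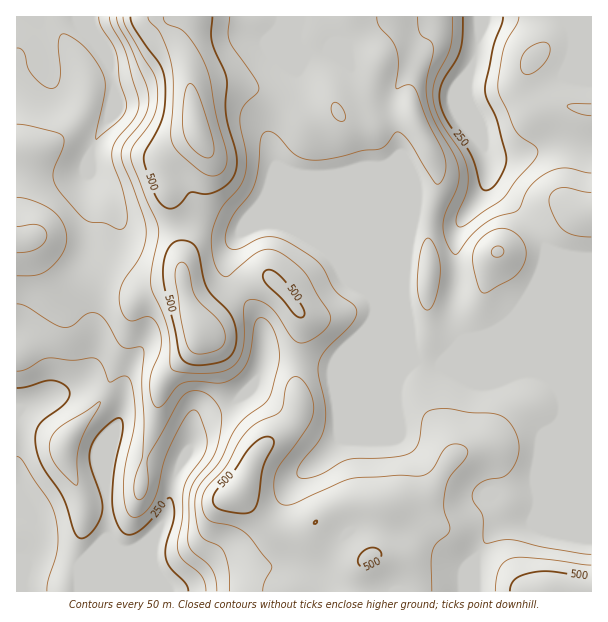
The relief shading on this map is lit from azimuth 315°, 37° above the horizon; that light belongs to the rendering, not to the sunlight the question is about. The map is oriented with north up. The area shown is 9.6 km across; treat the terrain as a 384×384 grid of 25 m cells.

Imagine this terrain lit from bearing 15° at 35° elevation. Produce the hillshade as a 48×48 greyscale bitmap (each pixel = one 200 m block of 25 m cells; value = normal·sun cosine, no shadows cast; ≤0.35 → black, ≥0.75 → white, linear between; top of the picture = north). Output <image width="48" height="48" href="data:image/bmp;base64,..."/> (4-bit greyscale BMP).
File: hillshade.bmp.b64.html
<image width="48" height="48" href="data:image/bmp;base64,Qk32BAAAAAAAAHYAAAAoAAAAMAAAADAAAAABAAQAAAAAAIAEAAATCwAAEwsAABAAAAAAAAAAAAAAABEREQAiIiIAMzMzAERERABVVVUAZmZmAHd3dwCIiIgAmZmZAKqqqgC7u7sAzMzMAN3d3QDu7u4A////AIiJmIiIiHVERniJmYh3d3d4mZmHiru8zIiJmIiIiGQzRniJmId3d3d4mZiIm8zd7oiJiIiIiGMiRniIh3d4iHiJmIiJvN7//4iId4iHiHUzVnd3dmeImZmZh3eKve7u7YiHZXhlaIdURVVnd3eJmZmZh4iZvMy6qYiGVWdURodTMjR4mIiIiIiIiJqZmamYiIh1VohkNXZDIjWKu6mYd4iIiaqZiIiIiIhkSKhkVWVFZVeavMupmZmZmZmZiJmIiIZDWahmd3d5qZiavMzLvLu6mYiIiZiIiHUzaqh3mIiry6mYmrzM3dzLqXd3eJiIiGQ0eqiImImru6qHeJq8zd3LqYdmeImIiFVWiZiIiHiZmaqXZniru8y6mZiHiJmIiGZ5mHiIh3d3eKuphmiZqaqZmqqpmpmIiHiruGd3dmZmaKzLp3iYiIiImru7qpiIiImrunZmZmZmaLzcqImYiIiImru7qYiIiHiaqpdmVVVVV6vKiKqYiIiJqqu7qZiZiFZ4iZh1RWQhNXmoiruYiIiJqqqqqZmYiERVZ4h1V3MAAleIm8qYiIiZmpmZmZmYiFVUVndlaHIAATeImqmYiIiZmZiIiJmIiHZVVmZVeHMBE1eHeIeIiIiIiIiIiIiIiIdlVmZVZ1M0VniGVmVniIiIiIiIiIiIiIdmZ2ZVVTNYmql0RFVWiIiIiIiIiIiIiHZnd3ZVUyN6zLhSNXiHiIiHiZh4iIiIiGZnh3ZmUyWc3bcySKu6mYiHeZh3iIiIiFZ3h3d4dEas3JU0eszMqYiHeZh3eIiIiFZ3iHiJhlesy4ZXq8zKmIiHiZh2Z4iIiEVniIialmirupiKzMypiIiIiZdmVniIiFVniZmql4q7u7u83dyYiIiImqdmZ4mIiGZniZmqiJvLq8ze7cqIiIiJq7mZmqmHdpiZqqqpd4u6mrve25iIiIiJq7u83Ll2Vbu7uqqYZXmZh4mqqYiIiIiJqqve7ahmZrzcy6qWM1eHdmiIiIiIiIiImIrN3Jd3iLzMy6qFI1d3ZVeIiIiIiIiIh2i8yoiJq7u7u6ljJHh1RFeIiIiIiIiId3i8uqqrzJmaqpdBJohTNWiJiIiIiIiHaJq7qrvM3YiIiYYyV4UyV5mYdlZmd4iGabzKiavMy4iIiIdmiHQkirqXZVVVVWdkfO7Jd3maqaqqiImaqXRHvMqGVWZlVWdVv/6nVWZ4h8zLqIq7uXVqzLl2V4d3eIdY3/uGVVZnd8y7qYmqmHaLy6hmeJiImZh778mERWd3d7qqqYiHdlabuodniZiaqZmc3ahjRniIiamZmZl1RFabuYiJqpmqmYmsqZhlVniZmZmYiZl0M0arupmqqZmqmIirhniHd3iZmZmIialzITeru7uqmZmpiImqhViHd4iIiIiIiahRAUi8zLupiJmYiaqqlmiIeIiIiJmImpcQA3m7u6qYiIiImrqqmIiYiZmZiJmImYQAJomqqpiIiIiImqqpmZmZmqqZiJiJmXIAR5mZmZiIiIiImaqZmZqZmamZiA=="/>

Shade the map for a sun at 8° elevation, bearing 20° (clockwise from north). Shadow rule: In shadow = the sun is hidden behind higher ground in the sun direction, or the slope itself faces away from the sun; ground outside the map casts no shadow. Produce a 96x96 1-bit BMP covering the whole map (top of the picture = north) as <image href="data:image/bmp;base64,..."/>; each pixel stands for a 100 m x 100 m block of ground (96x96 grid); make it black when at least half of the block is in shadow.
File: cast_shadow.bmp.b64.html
<image width="96" height="96" href="data:image/bmp;base64,Qk2+BAAAAAAAAD4AAAAoAAAAYAAAAGAAAAABAAEAAAAAAIAEAAATCwAAEwsAAAIAAAAAAAAA////AAAAAAAAAAB/AAAAAAAAAAAAAAB/gAAAAAAAAAAAAAB/gAAAAAAAAAAAAAB/wAAAAAAAAAAAAAB/wAAAAAAAAAAAAAA/wAAAAAAAAAAAAAAf4AAAAAAAAAAAAGAP8AAAAAAAAAAAAPAP/AAAAAAAAAAAAPAP/AAAAAAAAAAAAHgP/gAAAAAAAAADAHgf/gAAAAAAAAAPgHwf/gAAAAAAAAAfgHgf/AAAAAAAAAAfgDgf+AAAAAAAAAAfgCAIAAAAAAAAAAA/gAAAAAAAAAAAAAA/gAAAAAAAAAAAAAA/AAAAAAAAAAAAAAA/AAAAAAAAAAAAAAA/AAAAAAAAAAAAAAA+AAAwAAAAAAAAAAAcAAB4AAAAAAAAAAAAAAB8AAAAAAAAAAAAAAB+AAAAAAAAAAAAAAD+AAAAAAAAAAAAAAD/AAAAAAAAAAAAAAD/AAAAAAAAAAAAAAj/gAAAAAAAAAAAABz/gAAAAAAAAAAAABx/wAAAAAAAAAAAAB5/wAAAAAAAAAAAAA5/4AAAAAAAAACAAAx/4AAAAAAAAADAAAB/8AAAAAAAAADAAAB/+AAAAAAAAACAAAB/+AAAAAAAAAAAAAB/+AAAAAAAAAAAAAH/8AAAAAAAAAAAAAf/4HAAAAAAAAAAAAf+AHgAAAAAAAAAAAf4APwAAAAAAAAAAAf4AP4AAAAAAAAAAAfwAP4AAAAAAAAAAAfwAP4AAAAAAAAAAAPwAfwAAAAAAAAAAAPgAfgAAAAAAAAAAAPgAfgAAAAAAAAAAAHAAfAAAAAAAAAAAAHAAeAAAAAAAAAAAADAAIAAAAAAAAAAAAAAAAAAAAAAAAAAAAAAAAAAAAAAAAAAAAAAAAAAAAAAAAAAAAAAAAAAAAAAAAAAAAAAAAAAAAAAAAAAAAAAAAAAAAAAAAAAAAAAAAAAAAAAAAAAABwAAAAAAAAAAAAAAB4AAAAAAAAAAAAAAD8AAAAAAAAAAAAAAH8AAAAAAAAAAAAAAH+AAAAAAAAAAAAAAH+AAAAAAAAAAAAAAP+AAAAAAAAAAAAAAP8HAAAAAAAAAAAAAP4PwAAAAAAAAAAAAP4f4AAAAAAAAAAAAfwfwAAAAAAAAAAAAfw/wAAAAAAAAAAAAfg/gADAABAAAAAAAPg/AADAADAAAAAAAGA/AAAAAHAAAAAAAAA+AAAAAHAAAAAAAAAcAAAAAOAAAAAAAAAYAAAAAGAAAAAAAAAAAAAAAEADAAAAAIAAAAAAAAADgAAAAfAAAAAAAAADgAAAA/gAAAAAAAAHwAAAA/4AAAAAAAAHwAAAA/8AAAAAAAAHgAAAA/+AAAAAAAADAAAAA/+AAAAAAAAAAAAAA//AAAAAAAAAAAAAA//AAAAAAAAAAAAAA//AAAAAAAAAAAAAA//AAAAAAAAAAAAAA/+AAAAAAAAAAAAAA/+AAAAAAAAAAAAAA/8AAAAAAAAAAAAAA/4AAAAAAAAAAAAAA/wAAAAAAAAAAAAAA/wAAAAAAAAAAAAAA/gAAAAAAAAAAAAAAfAAAAAAAAAAAAA="/>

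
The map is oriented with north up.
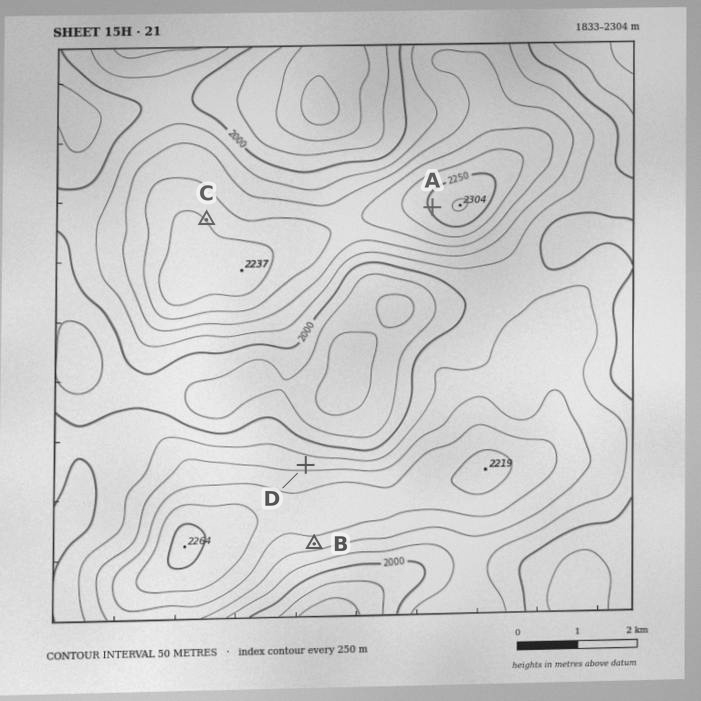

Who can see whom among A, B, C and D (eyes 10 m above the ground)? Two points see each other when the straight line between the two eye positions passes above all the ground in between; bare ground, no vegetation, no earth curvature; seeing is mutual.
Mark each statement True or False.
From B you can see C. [False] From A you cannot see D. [False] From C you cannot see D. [True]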